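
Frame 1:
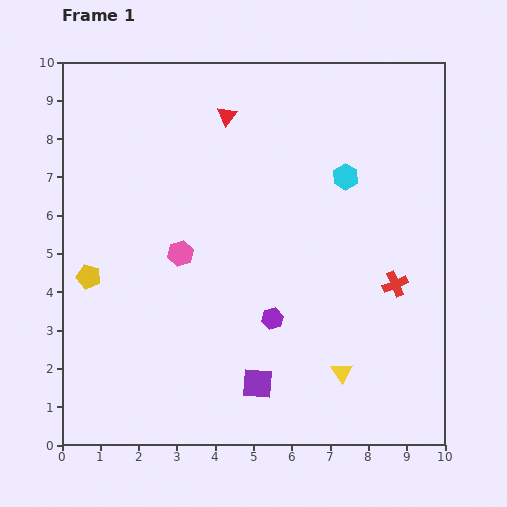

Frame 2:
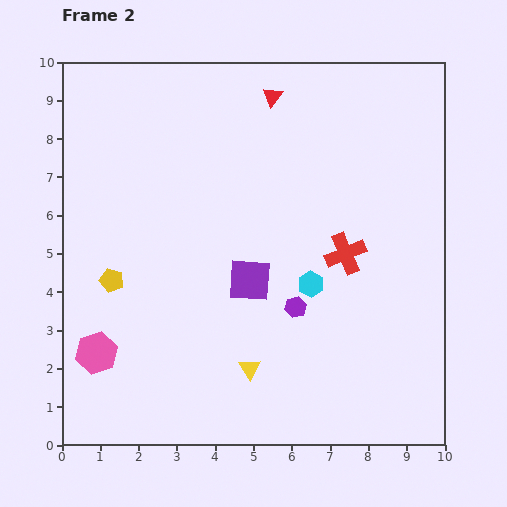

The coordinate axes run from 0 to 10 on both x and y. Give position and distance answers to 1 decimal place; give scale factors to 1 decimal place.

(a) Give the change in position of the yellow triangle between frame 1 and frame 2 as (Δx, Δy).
(-2.4, 0.1)

The yellow triangle was at (7.3, 1.9) in frame 1 and (4.9, 2.0) in frame 2.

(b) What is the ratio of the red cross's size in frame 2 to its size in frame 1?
1.6×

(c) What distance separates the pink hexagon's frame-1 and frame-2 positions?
3.4

The pink hexagon moved from (3.1, 5.0) to (0.9, 2.4), a distance of √(2.2² + 2.6²) ≈ 3.4.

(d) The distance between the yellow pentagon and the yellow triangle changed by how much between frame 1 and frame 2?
-2.8

Distance in frame 1: 7.1. Distance in frame 2: 4.3.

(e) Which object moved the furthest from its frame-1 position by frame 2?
the pink hexagon

(moved 3.4; next 2.9)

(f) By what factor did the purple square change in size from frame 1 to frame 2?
1.4×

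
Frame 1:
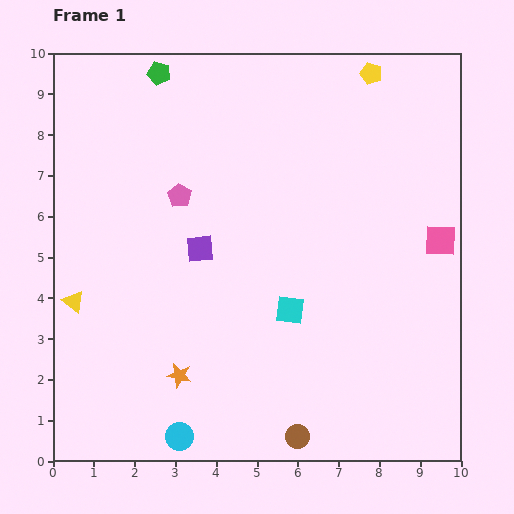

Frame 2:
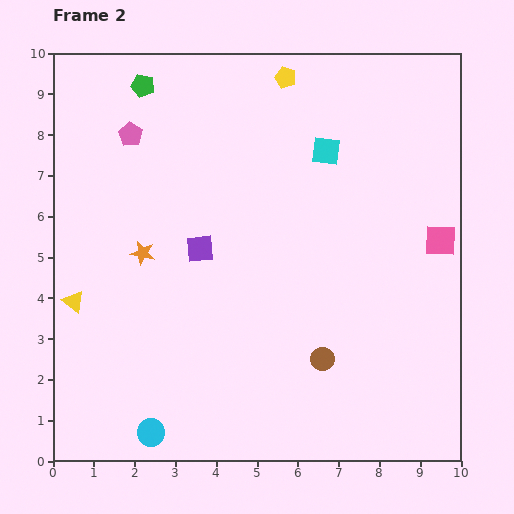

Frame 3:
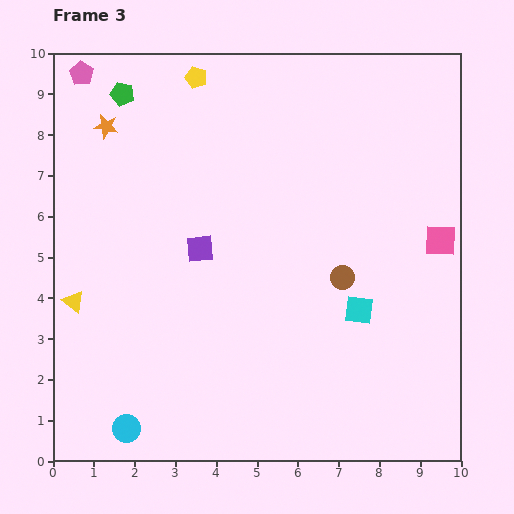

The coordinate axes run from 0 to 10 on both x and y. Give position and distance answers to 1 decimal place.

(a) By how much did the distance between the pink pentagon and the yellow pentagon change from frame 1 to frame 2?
-1.6

Distance in frame 1: 5.6. Distance in frame 2: 4.0.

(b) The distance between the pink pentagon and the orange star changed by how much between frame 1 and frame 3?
-3.0

Distance in frame 1: 4.4. Distance in frame 3: 1.4.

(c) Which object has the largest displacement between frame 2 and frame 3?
the cyan square

(moved 4.0; next 3.2)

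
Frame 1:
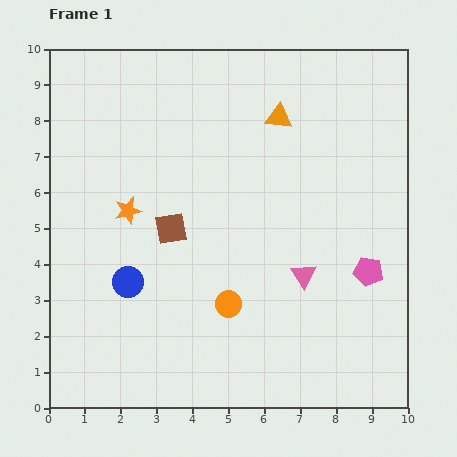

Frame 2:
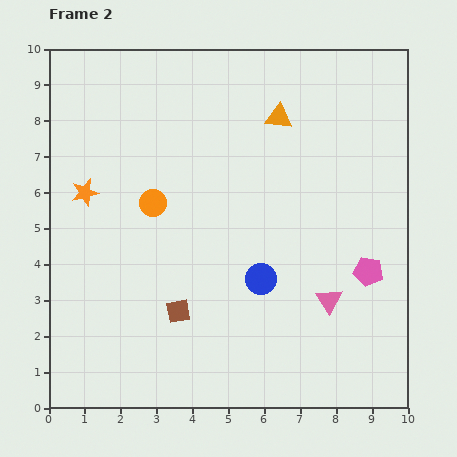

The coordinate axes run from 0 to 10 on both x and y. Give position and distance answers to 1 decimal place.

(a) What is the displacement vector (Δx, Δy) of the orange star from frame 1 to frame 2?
(-1.2, 0.5)

The orange star was at (2.2, 5.5) in frame 1 and (1.0, 6.0) in frame 2.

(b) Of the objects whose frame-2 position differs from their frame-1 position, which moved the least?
the pink triangle

(moved 1.0)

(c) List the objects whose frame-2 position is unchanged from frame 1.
the pink pentagon, the orange triangle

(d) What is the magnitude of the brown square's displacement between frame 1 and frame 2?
2.3

The brown square moved from (3.4, 5.0) to (3.6, 2.7), a distance of √(0.2² + 2.3²) ≈ 2.3.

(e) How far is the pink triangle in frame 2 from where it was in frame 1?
1.0

The pink triangle moved from (7.1, 3.7) to (7.8, 3.0), a distance of √(0.7² + 0.7²) ≈ 1.0.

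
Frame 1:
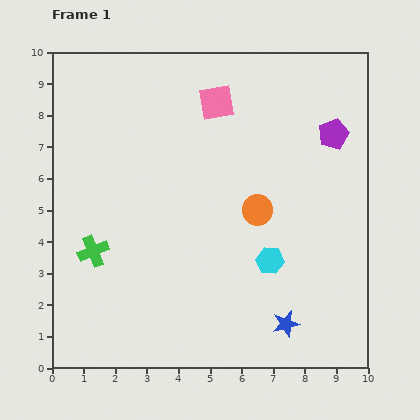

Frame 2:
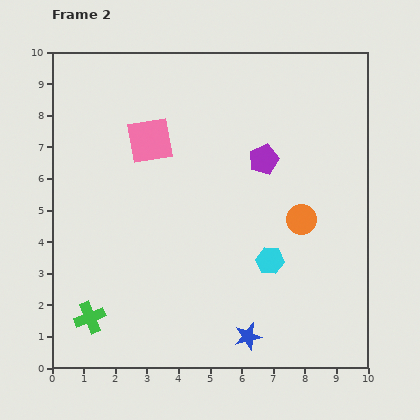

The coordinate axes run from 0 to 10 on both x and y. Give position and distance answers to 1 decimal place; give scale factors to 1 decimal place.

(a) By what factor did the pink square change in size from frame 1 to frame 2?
1.3×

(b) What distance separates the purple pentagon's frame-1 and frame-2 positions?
2.3

The purple pentagon moved from (8.9, 7.4) to (6.7, 6.6), a distance of √(2.2² + 0.8²) ≈ 2.3.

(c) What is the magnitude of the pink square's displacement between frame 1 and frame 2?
2.4

The pink square moved from (5.2, 8.4) to (3.1, 7.2), a distance of √(2.1² + 1.2²) ≈ 2.4.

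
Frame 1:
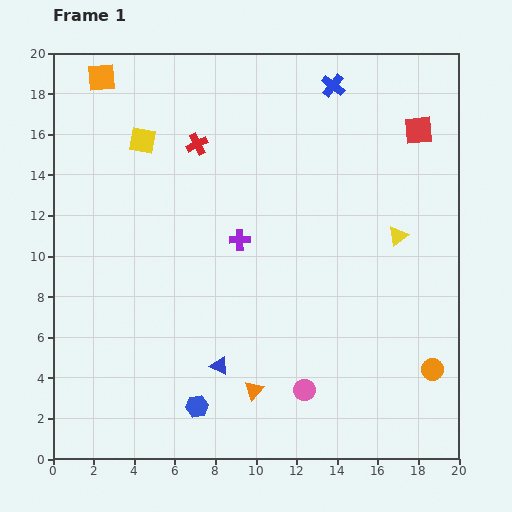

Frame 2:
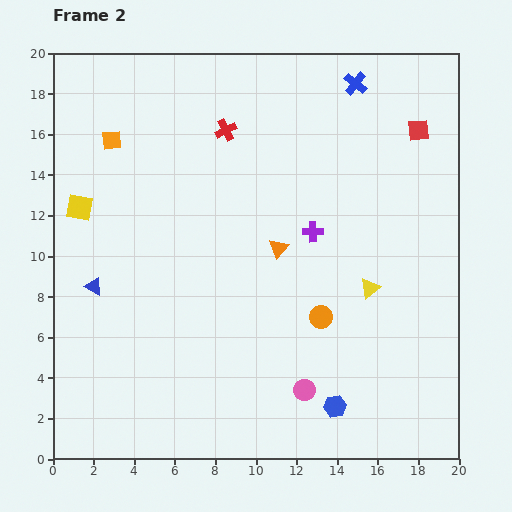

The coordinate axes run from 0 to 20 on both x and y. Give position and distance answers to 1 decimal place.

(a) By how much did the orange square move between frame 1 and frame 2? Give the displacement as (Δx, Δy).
(0.5, -3.1)

The orange square was at (2.4, 18.8) in frame 1 and (2.9, 15.7) in frame 2.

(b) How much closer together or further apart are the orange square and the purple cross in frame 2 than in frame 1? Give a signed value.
+0.4

Distance in frame 1: 10.5. Distance in frame 2: 10.9.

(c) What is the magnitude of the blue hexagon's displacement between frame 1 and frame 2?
6.8

The blue hexagon moved from (7.1, 2.6) to (13.9, 2.6), a distance of √(6.8² + 0.0²) ≈ 6.8.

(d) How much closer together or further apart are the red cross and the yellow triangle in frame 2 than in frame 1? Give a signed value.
-0.4

Distance in frame 1: 10.9. Distance in frame 2: 10.5.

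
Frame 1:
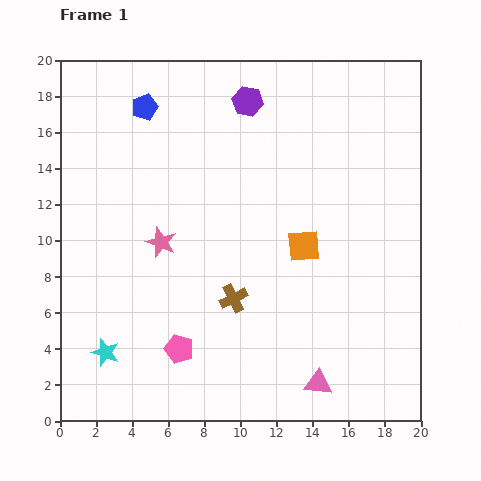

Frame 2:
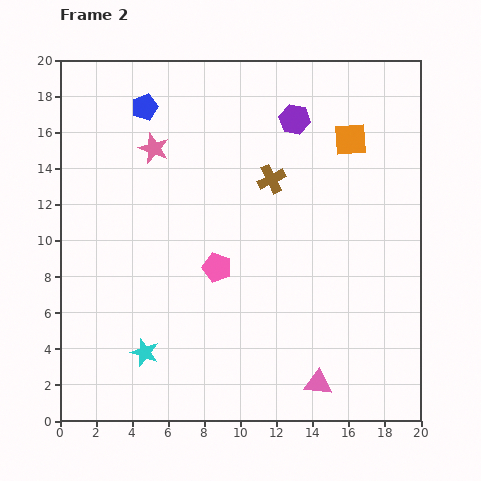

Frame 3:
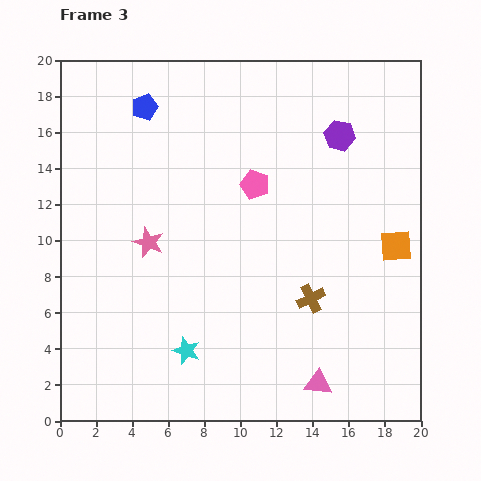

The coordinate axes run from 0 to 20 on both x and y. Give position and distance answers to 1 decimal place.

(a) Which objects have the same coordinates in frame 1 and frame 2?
the pink triangle, the blue pentagon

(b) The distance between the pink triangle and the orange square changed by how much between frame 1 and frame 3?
+1.1

Distance in frame 1: 7.6. Distance in frame 3: 8.7.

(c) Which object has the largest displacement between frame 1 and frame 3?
the pink pentagon

(moved 10.0; next 5.4)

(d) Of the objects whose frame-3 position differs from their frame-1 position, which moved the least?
the pink star

(moved 0.7)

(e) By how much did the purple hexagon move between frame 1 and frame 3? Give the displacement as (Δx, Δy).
(5.1, -1.9)

The purple hexagon was at (10.4, 17.7) in frame 1 and (15.5, 15.8) in frame 3.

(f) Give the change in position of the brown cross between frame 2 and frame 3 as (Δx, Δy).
(2.2, -6.6)

The brown cross was at (11.7, 13.4) in frame 2 and (13.9, 6.8) in frame 3.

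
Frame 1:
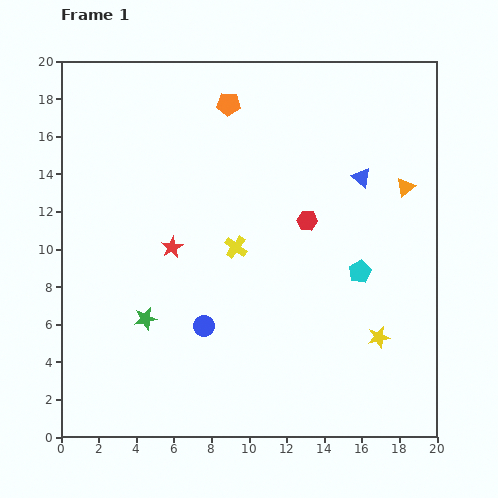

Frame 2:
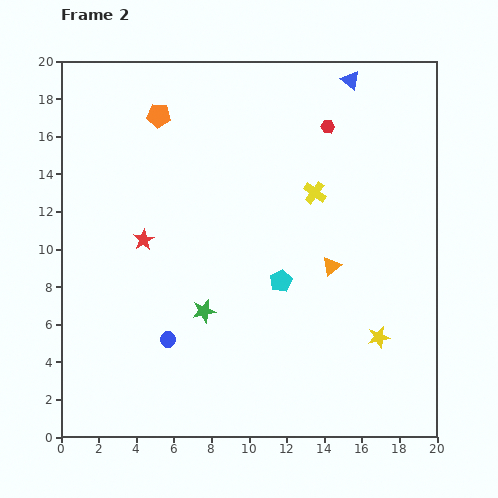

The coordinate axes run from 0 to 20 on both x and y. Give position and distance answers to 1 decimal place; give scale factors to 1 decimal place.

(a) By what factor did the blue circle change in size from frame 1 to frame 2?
0.7×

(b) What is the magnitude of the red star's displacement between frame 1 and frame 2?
1.6

The red star moved from (5.9, 10.1) to (4.4, 10.5), a distance of √(1.5² + 0.4²) ≈ 1.6.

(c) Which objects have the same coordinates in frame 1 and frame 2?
the yellow star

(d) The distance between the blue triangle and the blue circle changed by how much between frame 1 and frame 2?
+5.4

Distance in frame 1: 11.5. Distance in frame 2: 16.9.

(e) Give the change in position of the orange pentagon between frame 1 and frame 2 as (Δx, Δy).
(-3.7, -0.6)

The orange pentagon was at (8.9, 17.7) in frame 1 and (5.2, 17.1) in frame 2.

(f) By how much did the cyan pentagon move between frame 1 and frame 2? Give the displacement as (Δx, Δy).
(-4.2, -0.5)

The cyan pentagon was at (15.9, 8.8) in frame 1 and (11.7, 8.3) in frame 2.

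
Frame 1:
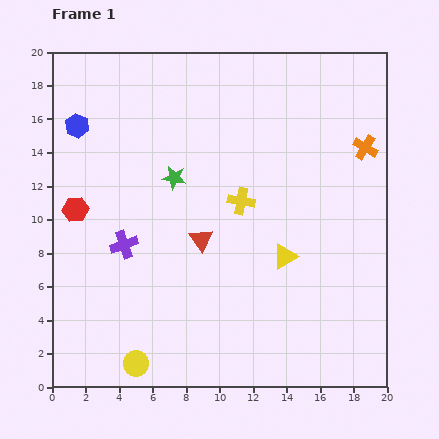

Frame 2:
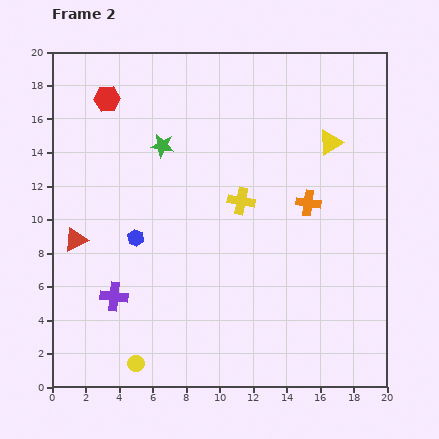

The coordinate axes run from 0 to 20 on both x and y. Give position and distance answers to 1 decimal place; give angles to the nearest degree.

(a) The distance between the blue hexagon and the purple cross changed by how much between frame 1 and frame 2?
-3.9

Distance in frame 1: 7.6. Distance in frame 2: 3.7.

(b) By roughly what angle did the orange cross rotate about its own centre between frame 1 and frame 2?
24° counter-clockwise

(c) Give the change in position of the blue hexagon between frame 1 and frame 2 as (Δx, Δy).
(3.5, -6.7)

The blue hexagon was at (1.5, 15.6) in frame 1 and (5.0, 8.9) in frame 2.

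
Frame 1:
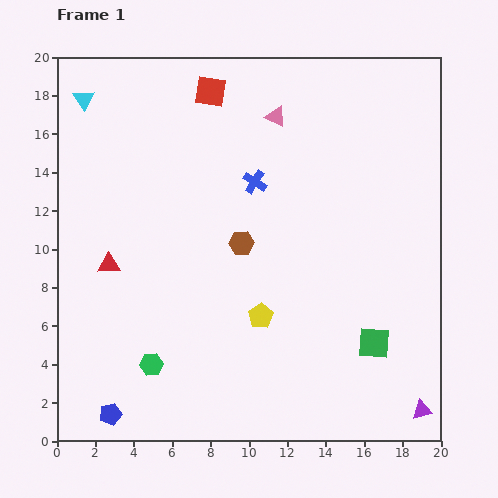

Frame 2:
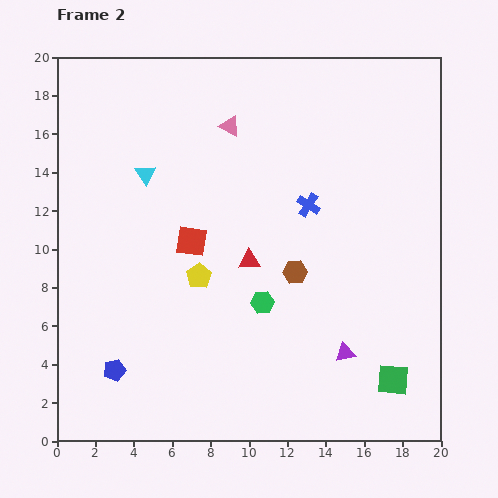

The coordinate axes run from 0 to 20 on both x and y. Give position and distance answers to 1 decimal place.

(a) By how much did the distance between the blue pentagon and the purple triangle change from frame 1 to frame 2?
-4.2

Distance in frame 1: 16.2. Distance in frame 2: 12.0.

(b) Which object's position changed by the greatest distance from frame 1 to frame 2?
the red square

(moved 7.9; next 7.3)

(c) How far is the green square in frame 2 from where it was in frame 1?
2.1

The green square moved from (16.5, 5.1) to (17.5, 3.2), a distance of √(1.0² + 1.9²) ≈ 2.1.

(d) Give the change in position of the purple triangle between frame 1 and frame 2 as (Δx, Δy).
(-4.0, 3.0)

The purple triangle was at (19.0, 1.6) in frame 1 and (15.0, 4.6) in frame 2.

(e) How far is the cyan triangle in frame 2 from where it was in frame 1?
5.0

The cyan triangle moved from (1.4, 17.8) to (4.6, 13.9), a distance of √(3.2² + 3.9²) ≈ 5.0.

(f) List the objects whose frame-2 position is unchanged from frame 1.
none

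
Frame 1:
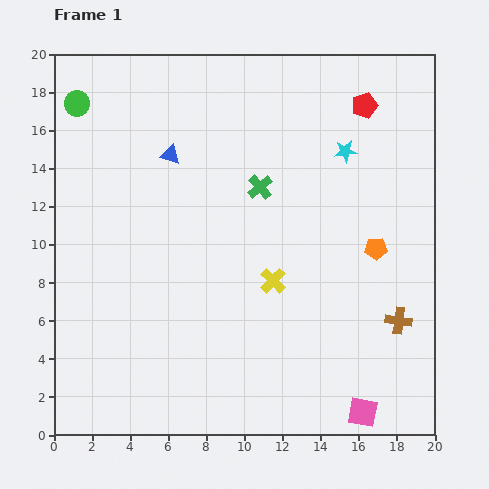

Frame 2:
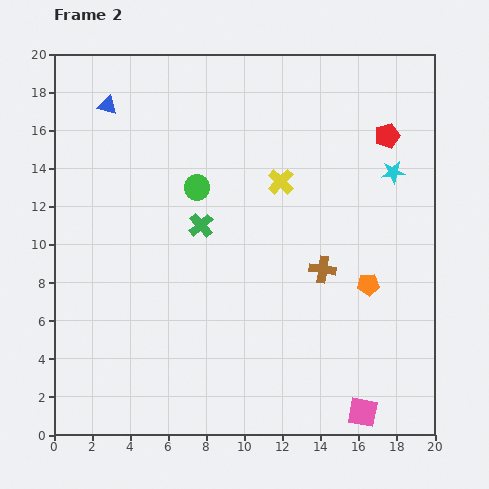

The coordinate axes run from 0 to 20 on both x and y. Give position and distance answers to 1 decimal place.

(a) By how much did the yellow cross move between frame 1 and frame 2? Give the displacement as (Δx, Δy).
(0.4, 5.2)

The yellow cross was at (11.5, 8.1) in frame 1 and (11.9, 13.3) in frame 2.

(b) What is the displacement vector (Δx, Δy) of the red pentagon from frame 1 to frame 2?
(1.2, -1.6)

The red pentagon was at (16.3, 17.3) in frame 1 and (17.5, 15.7) in frame 2.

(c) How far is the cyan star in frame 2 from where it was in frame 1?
2.7

The cyan star moved from (15.3, 14.9) to (17.8, 13.8), a distance of √(2.5² + 1.1²) ≈ 2.7.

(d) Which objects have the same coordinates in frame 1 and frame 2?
the pink square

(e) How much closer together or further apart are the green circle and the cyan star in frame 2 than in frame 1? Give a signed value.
-4.0

Distance in frame 1: 14.3. Distance in frame 2: 10.3.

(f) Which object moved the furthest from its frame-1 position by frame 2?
the green circle

(moved 7.7; next 5.2)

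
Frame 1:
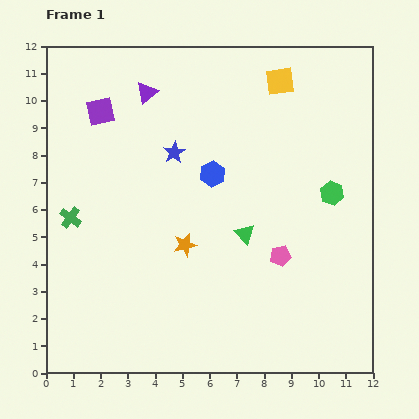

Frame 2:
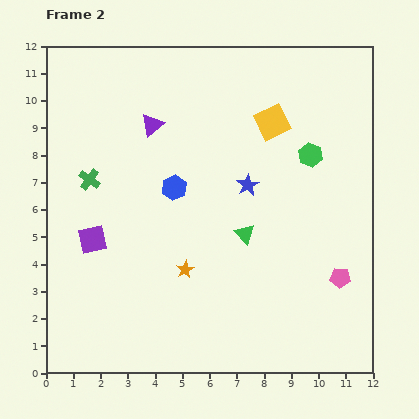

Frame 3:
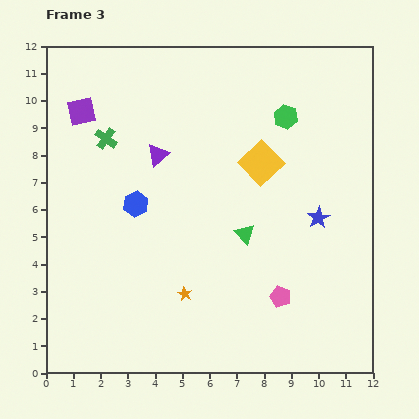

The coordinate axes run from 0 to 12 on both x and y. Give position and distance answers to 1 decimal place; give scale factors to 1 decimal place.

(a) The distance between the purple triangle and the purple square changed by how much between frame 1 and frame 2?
+2.9

Distance in frame 1: 1.8. Distance in frame 2: 4.7.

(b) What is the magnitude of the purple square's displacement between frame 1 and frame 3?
0.7

The purple square moved from (2.0, 9.6) to (1.3, 9.6), a distance of √(0.7² + 0.0²) ≈ 0.7.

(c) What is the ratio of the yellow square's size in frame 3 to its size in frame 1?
1.4×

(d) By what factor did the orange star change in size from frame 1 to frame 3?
0.6×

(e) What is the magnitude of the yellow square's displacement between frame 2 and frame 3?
1.6

The yellow square moved from (8.3, 9.2) to (7.9, 7.7), a distance of √(0.4² + 1.5²) ≈ 1.6.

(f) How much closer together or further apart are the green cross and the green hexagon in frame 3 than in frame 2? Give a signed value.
-1.5

Distance in frame 2: 8.1. Distance in frame 3: 6.6.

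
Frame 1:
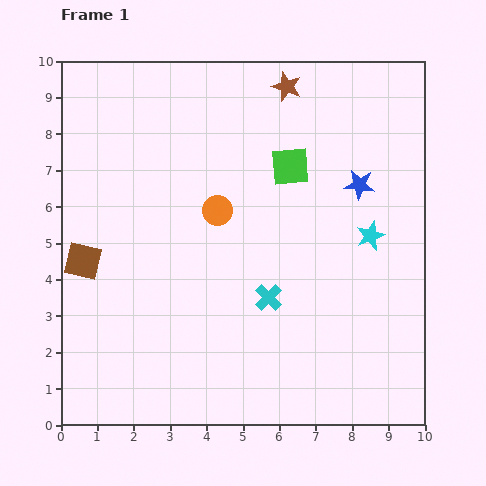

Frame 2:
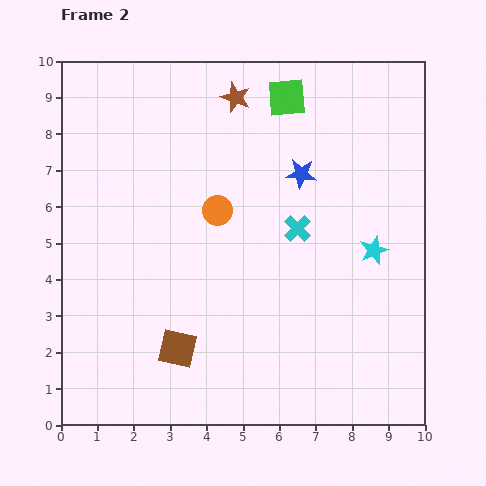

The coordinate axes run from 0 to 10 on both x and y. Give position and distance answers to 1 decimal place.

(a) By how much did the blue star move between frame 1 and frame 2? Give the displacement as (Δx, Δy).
(-1.6, 0.3)

The blue star was at (8.2, 6.6) in frame 1 and (6.6, 6.9) in frame 2.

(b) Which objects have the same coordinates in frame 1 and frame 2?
the orange circle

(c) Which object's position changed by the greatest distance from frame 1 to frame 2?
the brown square

(moved 3.5; next 2.1)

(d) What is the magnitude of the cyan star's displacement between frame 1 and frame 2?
0.4

The cyan star moved from (8.5, 5.2) to (8.6, 4.8), a distance of √(0.1² + 0.4²) ≈ 0.4.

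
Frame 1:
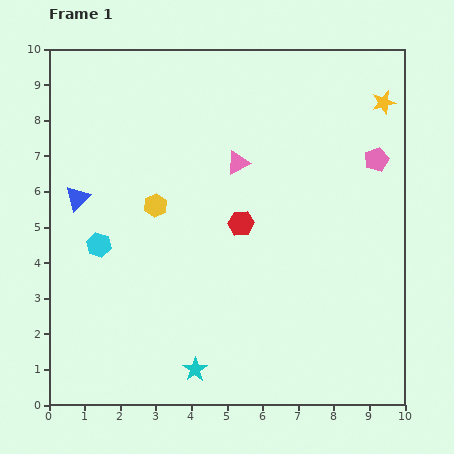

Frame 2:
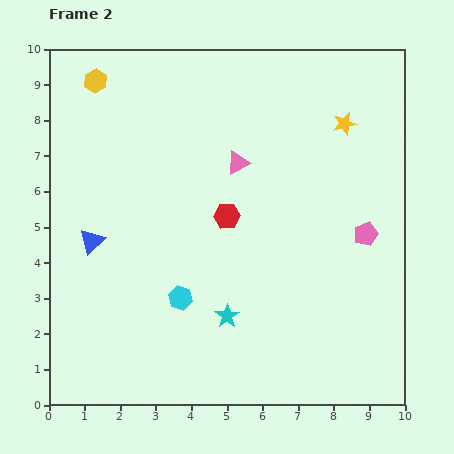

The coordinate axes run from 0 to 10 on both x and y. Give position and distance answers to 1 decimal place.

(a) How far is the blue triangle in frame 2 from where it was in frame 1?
1.3

The blue triangle moved from (0.8, 5.8) to (1.2, 4.6), a distance of √(0.4² + 1.2²) ≈ 1.3.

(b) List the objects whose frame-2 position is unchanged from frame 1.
the pink triangle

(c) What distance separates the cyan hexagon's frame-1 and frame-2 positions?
2.7

The cyan hexagon moved from (1.4, 4.5) to (3.7, 3.0), a distance of √(2.3² + 1.5²) ≈ 2.7.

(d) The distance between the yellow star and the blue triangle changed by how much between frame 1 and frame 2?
-1.2

Distance in frame 1: 9.0. Distance in frame 2: 7.8.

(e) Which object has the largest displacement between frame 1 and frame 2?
the yellow hexagon

(moved 3.9; next 2.7)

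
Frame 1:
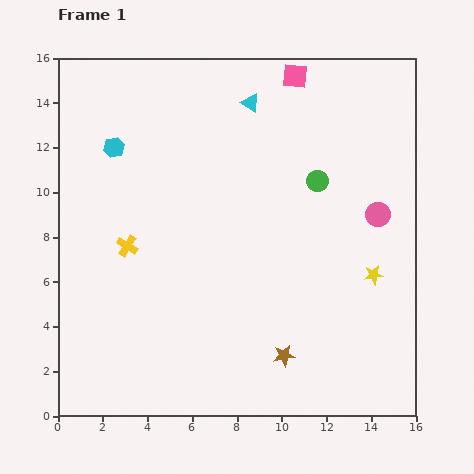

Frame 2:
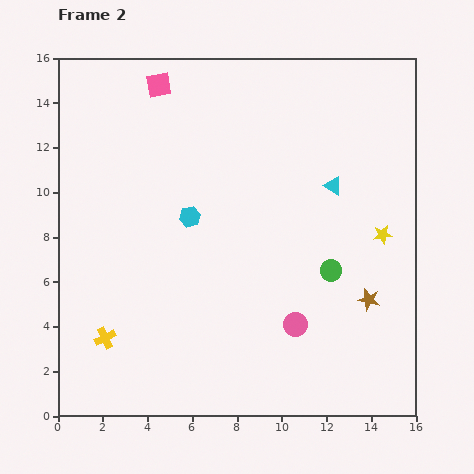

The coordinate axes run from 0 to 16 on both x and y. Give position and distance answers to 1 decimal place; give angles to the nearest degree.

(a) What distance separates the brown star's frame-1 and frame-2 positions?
4.5

The brown star moved from (10.1, 2.7) to (13.9, 5.2), a distance of √(3.8² + 2.5²) ≈ 4.5.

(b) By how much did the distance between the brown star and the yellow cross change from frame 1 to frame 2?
+3.4

Distance in frame 1: 8.5. Distance in frame 2: 11.9.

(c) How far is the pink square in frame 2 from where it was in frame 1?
6.1

The pink square moved from (10.6, 15.2) to (4.5, 14.8), a distance of √(6.1² + 0.4²) ≈ 6.1.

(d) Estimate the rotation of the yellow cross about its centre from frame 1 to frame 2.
32° clockwise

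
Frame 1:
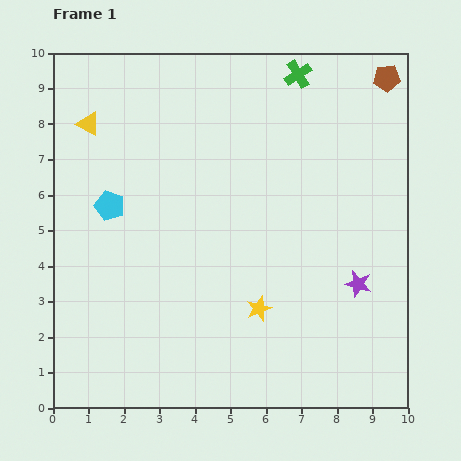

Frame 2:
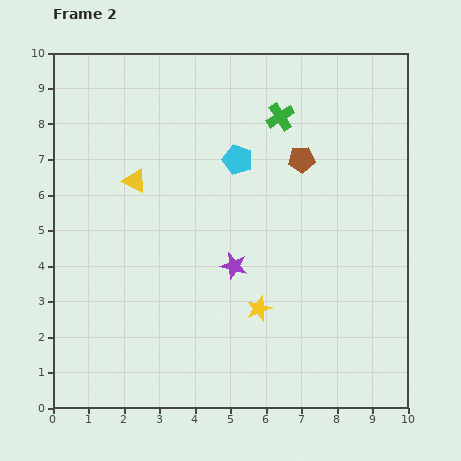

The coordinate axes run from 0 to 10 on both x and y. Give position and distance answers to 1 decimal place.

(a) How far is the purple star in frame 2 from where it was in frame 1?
3.5

The purple star moved from (8.6, 3.5) to (5.1, 4.0), a distance of √(3.5² + 0.5²) ≈ 3.5.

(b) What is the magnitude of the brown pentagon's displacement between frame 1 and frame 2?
3.3

The brown pentagon moved from (9.4, 9.3) to (7.0, 7.0), a distance of √(2.4² + 2.3²) ≈ 3.3.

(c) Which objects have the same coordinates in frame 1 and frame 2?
the yellow star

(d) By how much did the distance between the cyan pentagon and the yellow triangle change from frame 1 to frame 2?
+0.6

Distance in frame 1: 2.4. Distance in frame 2: 3.0.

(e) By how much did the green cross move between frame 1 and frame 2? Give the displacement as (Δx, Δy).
(-0.5, -1.2)

The green cross was at (6.9, 9.4) in frame 1 and (6.4, 8.2) in frame 2.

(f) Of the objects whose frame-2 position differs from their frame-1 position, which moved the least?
the green cross

(moved 1.3)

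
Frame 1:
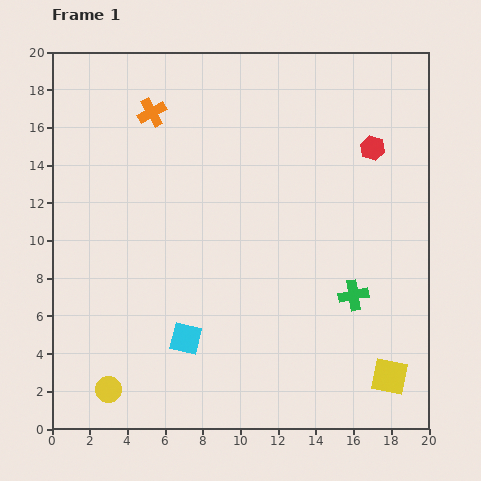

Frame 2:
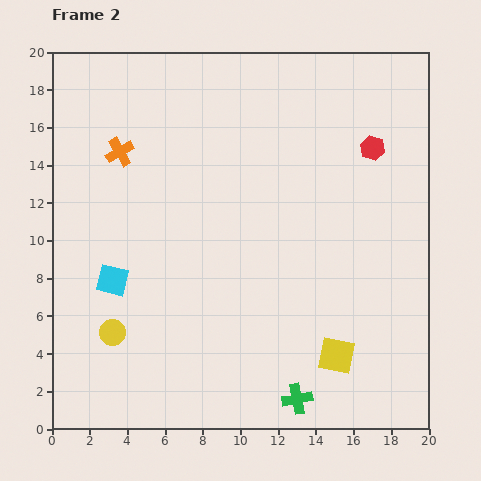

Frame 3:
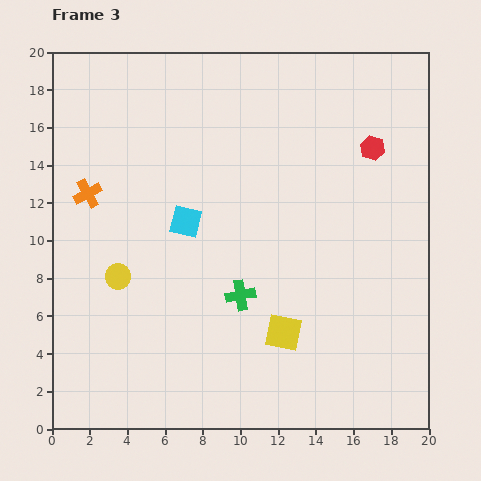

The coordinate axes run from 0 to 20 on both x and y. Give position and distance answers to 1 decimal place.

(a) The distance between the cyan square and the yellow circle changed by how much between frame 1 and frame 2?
-2.1

Distance in frame 1: 4.9. Distance in frame 2: 2.8.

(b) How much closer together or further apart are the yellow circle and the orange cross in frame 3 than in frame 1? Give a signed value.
-10.2

Distance in frame 1: 14.9. Distance in frame 3: 4.7.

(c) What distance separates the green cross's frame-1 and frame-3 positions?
6.0

The green cross moved from (16.0, 7.1) to (10.0, 7.1), a distance of √(6.0² + 0.0²) ≈ 6.0.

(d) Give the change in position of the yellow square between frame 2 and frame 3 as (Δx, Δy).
(-2.8, 1.2)

The yellow square was at (15.1, 3.9) in frame 2 and (12.3, 5.1) in frame 3.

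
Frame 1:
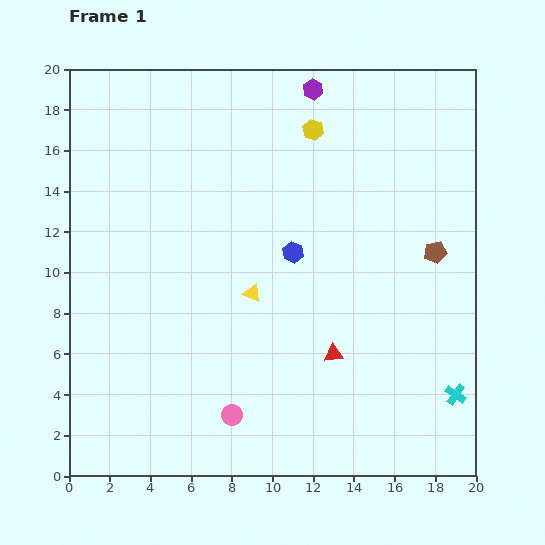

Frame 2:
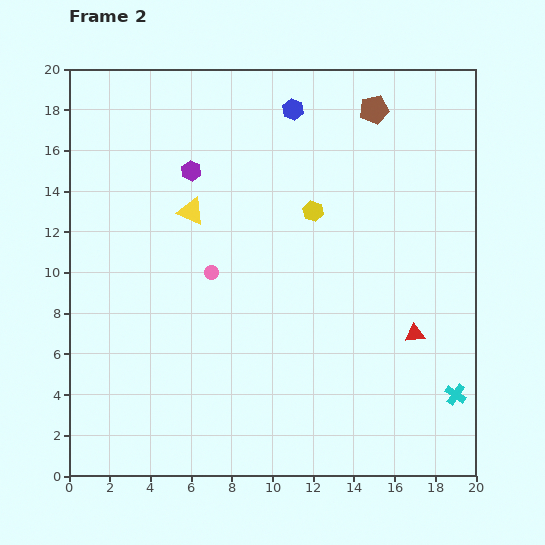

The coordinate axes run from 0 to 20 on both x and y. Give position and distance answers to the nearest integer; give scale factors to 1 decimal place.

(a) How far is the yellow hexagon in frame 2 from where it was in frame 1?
4

The yellow hexagon moved from (12, 17) to (12, 13), a distance of √(0² + 4²) ≈ 4.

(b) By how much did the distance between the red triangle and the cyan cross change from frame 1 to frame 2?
-2

Distance in frame 1: 6. Distance in frame 2: 4.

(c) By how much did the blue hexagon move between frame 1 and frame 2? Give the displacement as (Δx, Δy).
(0, 7)

The blue hexagon was at (11, 11) in frame 1 and (11, 18) in frame 2.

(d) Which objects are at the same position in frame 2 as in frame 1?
the cyan cross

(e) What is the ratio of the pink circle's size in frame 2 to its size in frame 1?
0.7×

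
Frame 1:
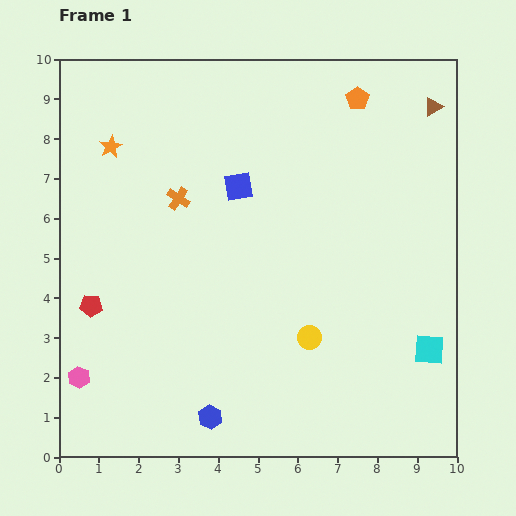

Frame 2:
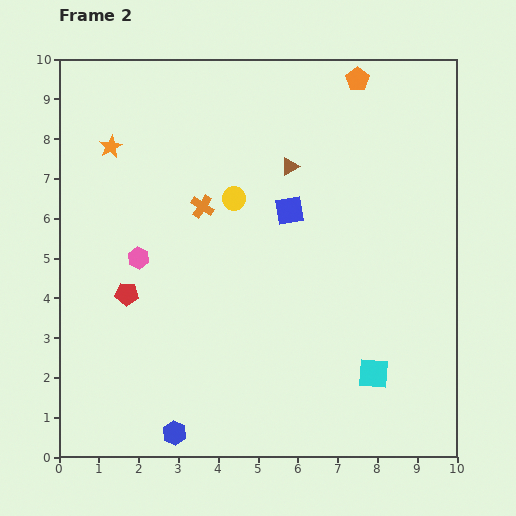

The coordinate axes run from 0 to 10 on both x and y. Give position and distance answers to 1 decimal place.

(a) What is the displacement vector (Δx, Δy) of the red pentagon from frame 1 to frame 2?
(0.9, 0.3)

The red pentagon was at (0.8, 3.8) in frame 1 and (1.7, 4.1) in frame 2.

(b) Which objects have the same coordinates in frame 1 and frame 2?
the orange star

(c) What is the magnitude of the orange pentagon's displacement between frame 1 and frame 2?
0.5

The orange pentagon moved from (7.5, 9.0) to (7.5, 9.5), a distance of √(0.0² + 0.5²) ≈ 0.5.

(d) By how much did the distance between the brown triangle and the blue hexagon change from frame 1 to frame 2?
-2.3

Distance in frame 1: 9.6. Distance in frame 2: 7.3.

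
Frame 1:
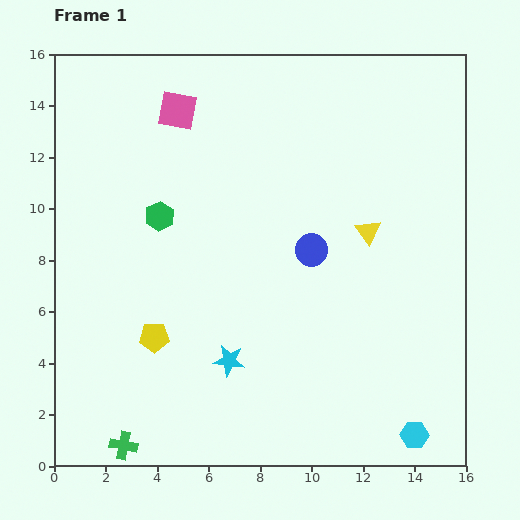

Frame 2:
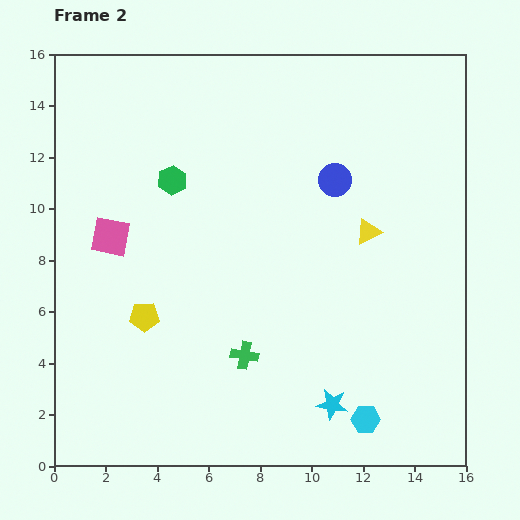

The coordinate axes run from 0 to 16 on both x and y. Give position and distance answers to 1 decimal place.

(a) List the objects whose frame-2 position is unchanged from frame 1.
the yellow triangle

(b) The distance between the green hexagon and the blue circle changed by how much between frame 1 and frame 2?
+0.3

Distance in frame 1: 6.0. Distance in frame 2: 6.3.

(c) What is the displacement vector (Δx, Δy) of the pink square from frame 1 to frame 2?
(-2.6, -4.9)

The pink square was at (4.8, 13.8) in frame 1 and (2.2, 8.9) in frame 2.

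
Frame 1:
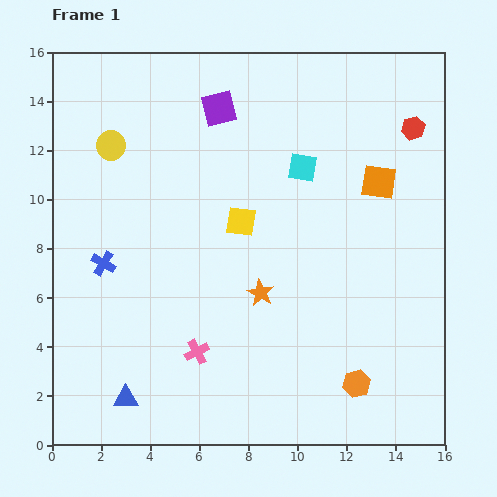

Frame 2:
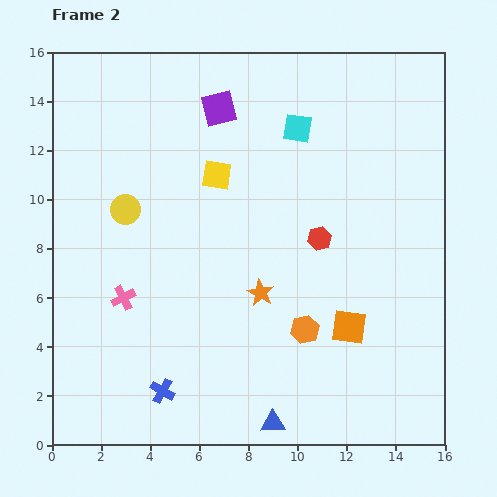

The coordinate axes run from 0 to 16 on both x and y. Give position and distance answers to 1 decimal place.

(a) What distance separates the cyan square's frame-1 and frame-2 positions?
1.6

The cyan square moved from (10.2, 11.3) to (10.0, 12.9), a distance of √(0.2² + 1.6²) ≈ 1.6.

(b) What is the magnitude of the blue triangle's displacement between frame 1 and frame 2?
6.1

The blue triangle moved from (3.0, 1.9) to (9.0, 0.9), a distance of √(6.0² + 1.0²) ≈ 6.1.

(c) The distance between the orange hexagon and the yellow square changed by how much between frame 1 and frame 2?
-0.8

Distance in frame 1: 8.1. Distance in frame 2: 7.3.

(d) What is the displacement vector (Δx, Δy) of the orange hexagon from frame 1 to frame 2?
(-2.1, 2.2)

The orange hexagon was at (12.4, 2.5) in frame 1 and (10.3, 4.7) in frame 2.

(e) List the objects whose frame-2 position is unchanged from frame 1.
the purple square, the orange star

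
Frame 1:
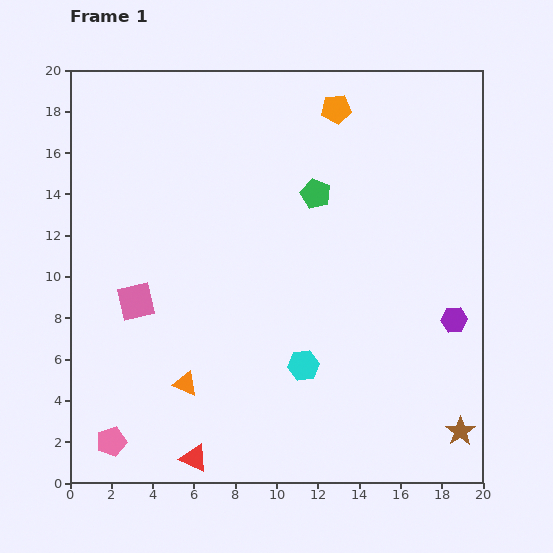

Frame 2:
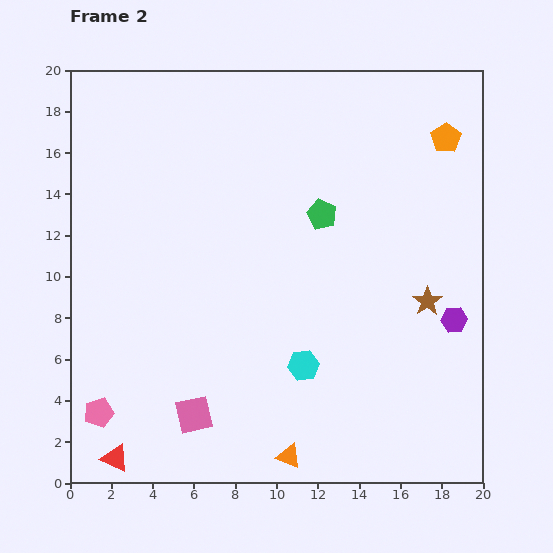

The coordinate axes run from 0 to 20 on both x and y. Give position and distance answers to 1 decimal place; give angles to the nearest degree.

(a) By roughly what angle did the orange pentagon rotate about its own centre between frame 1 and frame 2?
27° counter-clockwise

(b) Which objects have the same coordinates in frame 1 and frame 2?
the purple hexagon, the cyan hexagon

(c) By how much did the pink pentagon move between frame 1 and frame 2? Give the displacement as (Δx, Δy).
(-0.6, 1.4)

The pink pentagon was at (2.0, 2.0) in frame 1 and (1.4, 3.4) in frame 2.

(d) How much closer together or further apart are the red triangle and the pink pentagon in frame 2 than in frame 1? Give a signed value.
-1.8

Distance in frame 1: 4.1. Distance in frame 2: 2.3.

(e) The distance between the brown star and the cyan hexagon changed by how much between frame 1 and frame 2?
-1.4

Distance in frame 1: 8.2. Distance in frame 2: 6.8.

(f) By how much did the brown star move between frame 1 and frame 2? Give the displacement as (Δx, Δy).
(-1.6, 6.3)

The brown star was at (18.9, 2.5) in frame 1 and (17.3, 8.8) in frame 2.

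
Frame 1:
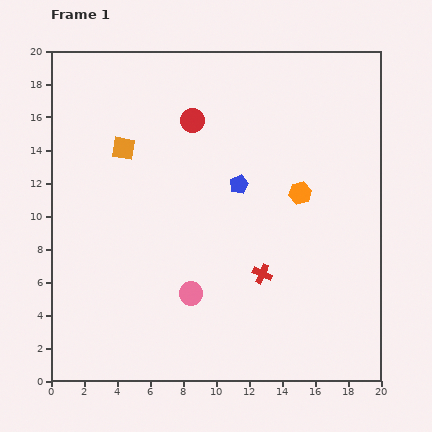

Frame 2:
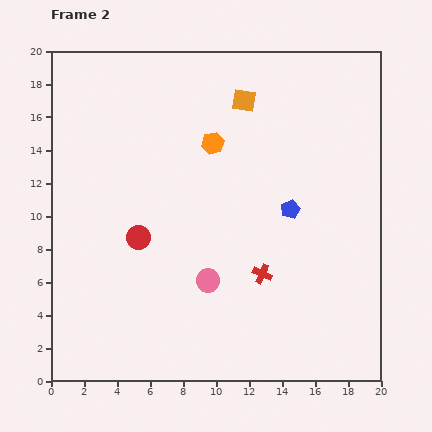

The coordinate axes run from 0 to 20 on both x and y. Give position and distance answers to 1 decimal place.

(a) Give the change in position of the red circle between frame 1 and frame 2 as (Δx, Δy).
(-3.3, -7.1)

The red circle was at (8.6, 15.8) in frame 1 and (5.3, 8.7) in frame 2.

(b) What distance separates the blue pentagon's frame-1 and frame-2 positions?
3.4

The blue pentagon moved from (11.4, 11.9) to (14.5, 10.4), a distance of √(3.1² + 1.5²) ≈ 3.4.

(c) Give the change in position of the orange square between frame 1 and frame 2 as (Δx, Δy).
(7.3, 2.9)

The orange square was at (4.4, 14.1) in frame 1 and (11.7, 17.0) in frame 2.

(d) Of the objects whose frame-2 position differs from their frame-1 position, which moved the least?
the pink circle

(moved 1.3)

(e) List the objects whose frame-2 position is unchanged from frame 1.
the red cross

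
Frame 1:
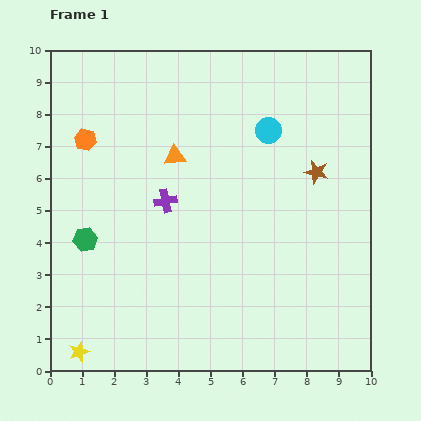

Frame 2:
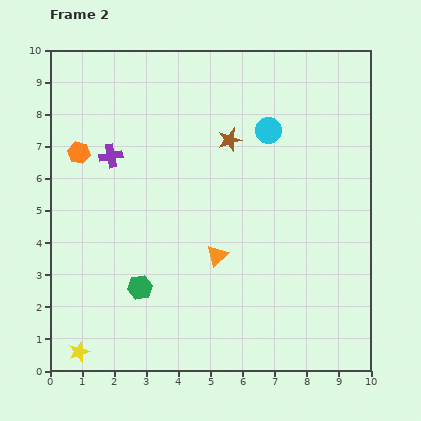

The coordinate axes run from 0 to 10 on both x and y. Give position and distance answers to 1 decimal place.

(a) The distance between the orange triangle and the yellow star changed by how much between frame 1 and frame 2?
-1.6

Distance in frame 1: 6.8. Distance in frame 2: 5.2.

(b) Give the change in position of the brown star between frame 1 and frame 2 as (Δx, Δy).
(-2.7, 1.0)

The brown star was at (8.3, 6.2) in frame 1 and (5.6, 7.2) in frame 2.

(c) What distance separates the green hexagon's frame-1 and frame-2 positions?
2.3

The green hexagon moved from (1.1, 4.1) to (2.8, 2.6), a distance of √(1.7² + 1.5²) ≈ 2.3.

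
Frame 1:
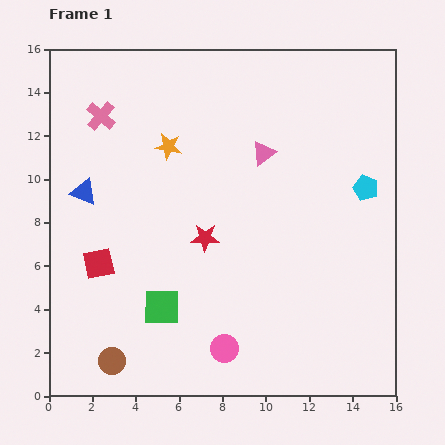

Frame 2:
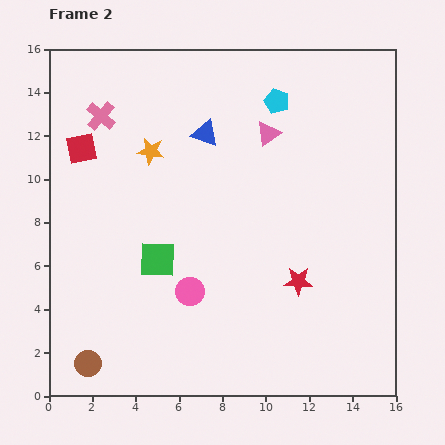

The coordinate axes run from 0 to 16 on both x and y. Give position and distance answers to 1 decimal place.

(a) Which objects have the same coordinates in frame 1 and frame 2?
the pink cross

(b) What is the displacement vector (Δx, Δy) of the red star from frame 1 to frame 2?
(4.3, -2.0)

The red star was at (7.2, 7.3) in frame 1 and (11.5, 5.3) in frame 2.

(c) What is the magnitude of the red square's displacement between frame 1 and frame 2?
5.4

The red square moved from (2.3, 6.1) to (1.5, 11.4), a distance of √(0.8² + 5.3²) ≈ 5.4.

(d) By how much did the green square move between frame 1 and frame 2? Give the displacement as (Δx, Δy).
(-0.2, 2.2)

The green square was at (5.2, 4.1) in frame 1 and (5.0, 6.3) in frame 2.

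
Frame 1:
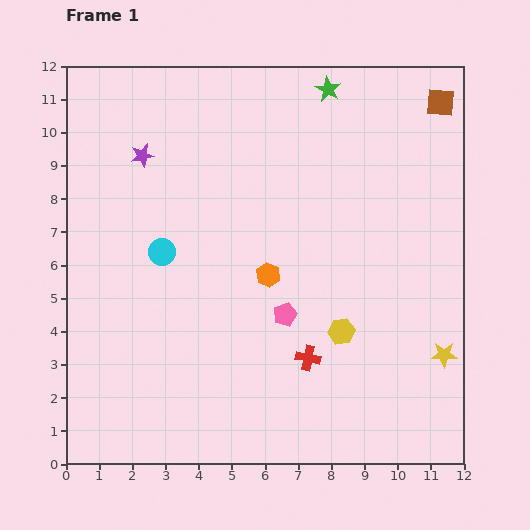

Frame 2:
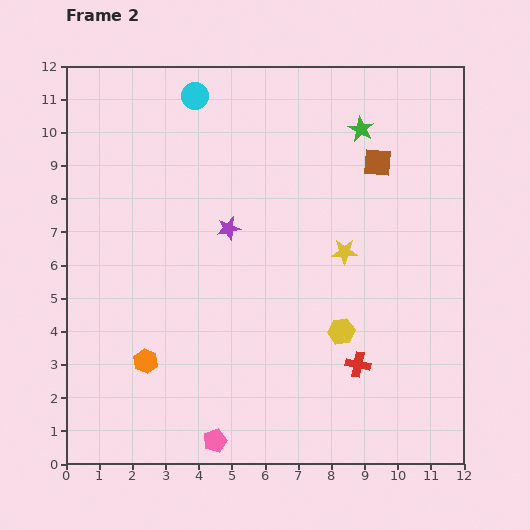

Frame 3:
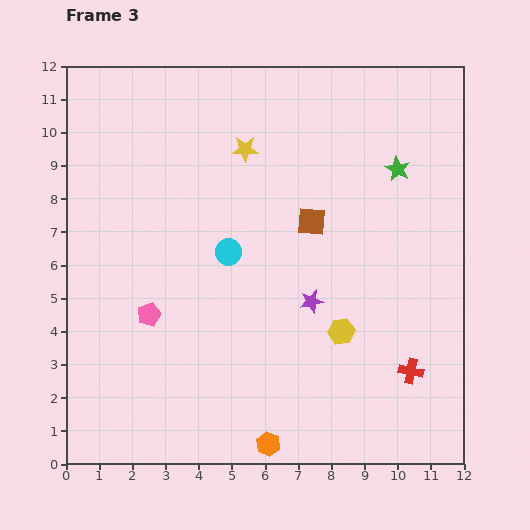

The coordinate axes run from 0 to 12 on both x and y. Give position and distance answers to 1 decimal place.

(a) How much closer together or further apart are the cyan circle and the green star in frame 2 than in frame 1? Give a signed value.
-1.9

Distance in frame 1: 7.0. Distance in frame 2: 5.1.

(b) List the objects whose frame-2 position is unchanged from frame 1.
the yellow hexagon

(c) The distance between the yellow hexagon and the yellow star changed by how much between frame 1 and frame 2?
-0.8

Distance in frame 1: 3.2. Distance in frame 2: 2.4.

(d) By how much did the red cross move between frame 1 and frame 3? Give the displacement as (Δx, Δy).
(3.1, -0.4)

The red cross was at (7.3, 3.2) in frame 1 and (10.4, 2.8) in frame 3.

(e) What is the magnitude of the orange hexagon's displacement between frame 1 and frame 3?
5.1

The orange hexagon moved from (6.1, 5.7) to (6.1, 0.6), a distance of √(0.0² + 5.1²) ≈ 5.1.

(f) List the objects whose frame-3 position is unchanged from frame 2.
the yellow hexagon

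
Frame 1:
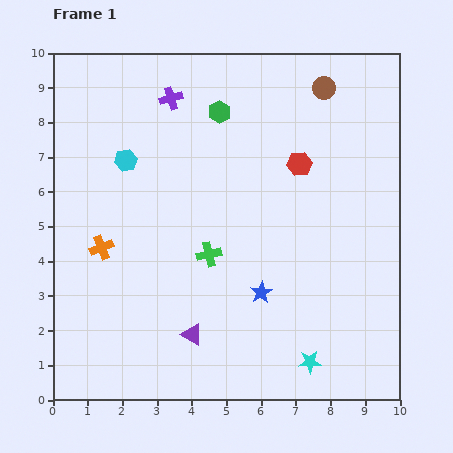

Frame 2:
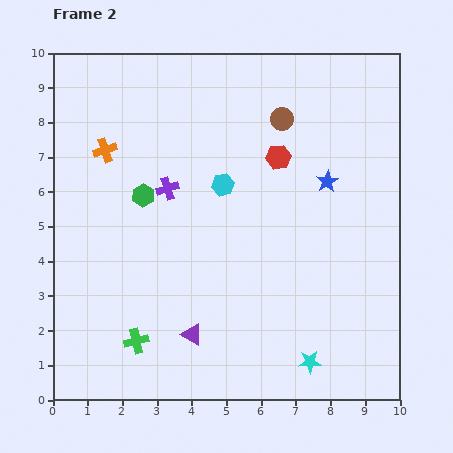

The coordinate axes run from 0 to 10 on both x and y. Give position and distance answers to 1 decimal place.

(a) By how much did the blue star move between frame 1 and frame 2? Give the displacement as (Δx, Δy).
(1.9, 3.2)

The blue star was at (6.0, 3.1) in frame 1 and (7.9, 6.3) in frame 2.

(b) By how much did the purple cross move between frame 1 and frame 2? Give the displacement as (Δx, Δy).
(-0.1, -2.6)

The purple cross was at (3.4, 8.7) in frame 1 and (3.3, 6.1) in frame 2.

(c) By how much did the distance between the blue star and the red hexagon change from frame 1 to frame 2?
-2.3

Distance in frame 1: 3.9. Distance in frame 2: 1.6.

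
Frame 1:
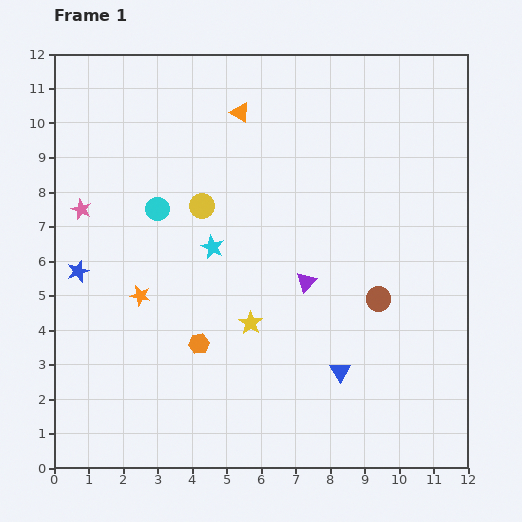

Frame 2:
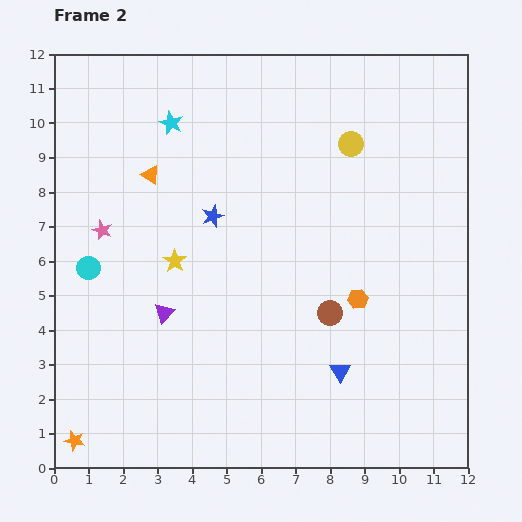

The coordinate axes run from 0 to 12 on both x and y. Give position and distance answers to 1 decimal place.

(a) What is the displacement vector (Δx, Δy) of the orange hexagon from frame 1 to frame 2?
(4.6, 1.3)

The orange hexagon was at (4.2, 3.6) in frame 1 and (8.8, 4.9) in frame 2.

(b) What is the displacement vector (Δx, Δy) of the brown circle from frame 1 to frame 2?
(-1.4, -0.4)

The brown circle was at (9.4, 4.9) in frame 1 and (8.0, 4.5) in frame 2.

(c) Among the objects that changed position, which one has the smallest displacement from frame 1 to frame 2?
the pink star

(moved 0.8)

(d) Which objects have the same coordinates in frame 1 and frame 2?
the blue triangle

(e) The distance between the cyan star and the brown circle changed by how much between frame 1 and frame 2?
+2.2

Distance in frame 1: 5.0. Distance in frame 2: 7.2.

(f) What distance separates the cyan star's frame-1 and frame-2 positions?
3.8

The cyan star moved from (4.6, 6.4) to (3.4, 10.0), a distance of √(1.2² + 3.6²) ≈ 3.8.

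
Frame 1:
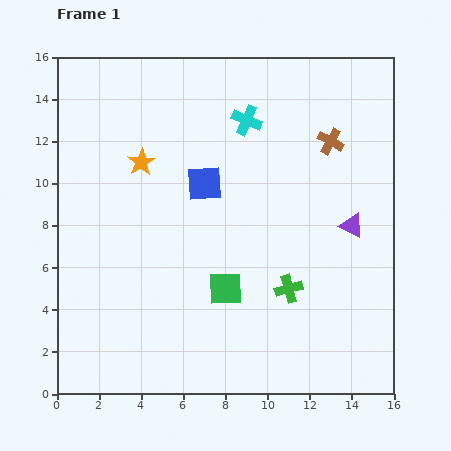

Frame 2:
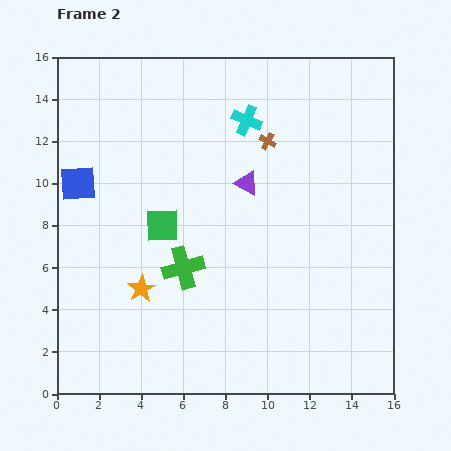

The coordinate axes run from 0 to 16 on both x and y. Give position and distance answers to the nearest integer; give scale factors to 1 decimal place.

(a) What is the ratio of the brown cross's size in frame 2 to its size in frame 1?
0.6×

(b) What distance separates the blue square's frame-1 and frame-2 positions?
6

The blue square moved from (7, 10) to (1, 10), a distance of √(6² + 0²) ≈ 6.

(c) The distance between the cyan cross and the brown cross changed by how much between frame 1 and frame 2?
-3

Distance in frame 1: 4. Distance in frame 2: 1.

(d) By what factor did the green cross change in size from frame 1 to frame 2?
1.5×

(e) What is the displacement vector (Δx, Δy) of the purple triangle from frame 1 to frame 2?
(-5, 2)

The purple triangle was at (14, 8) in frame 1 and (9, 10) in frame 2.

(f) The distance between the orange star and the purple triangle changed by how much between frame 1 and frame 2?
-3

Distance in frame 1: 10. Distance in frame 2: 7.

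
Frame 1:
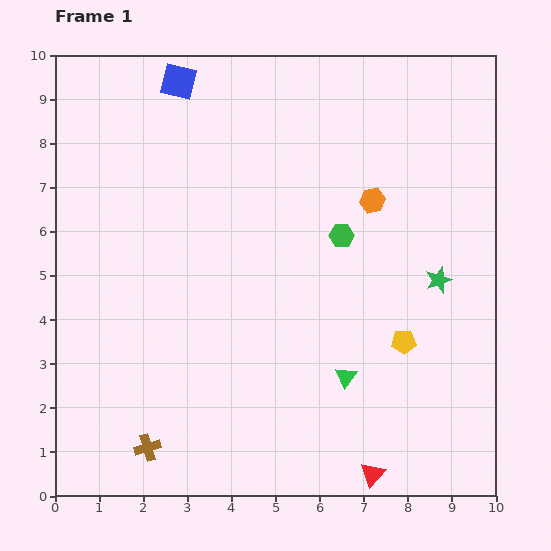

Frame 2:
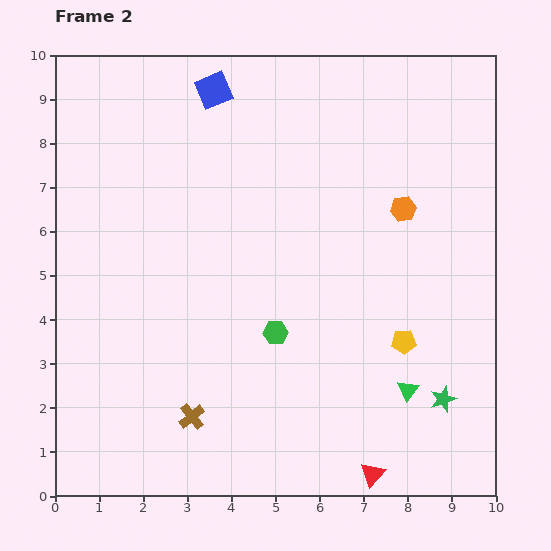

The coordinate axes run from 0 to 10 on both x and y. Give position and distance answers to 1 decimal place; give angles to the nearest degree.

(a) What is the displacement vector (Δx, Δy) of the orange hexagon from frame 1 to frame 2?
(0.7, -0.2)

The orange hexagon was at (7.2, 6.7) in frame 1 and (7.9, 6.5) in frame 2.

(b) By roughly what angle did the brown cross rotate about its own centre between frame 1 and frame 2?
22° counter-clockwise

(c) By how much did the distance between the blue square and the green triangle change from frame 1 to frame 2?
+0.4

Distance in frame 1: 7.7. Distance in frame 2: 8.1.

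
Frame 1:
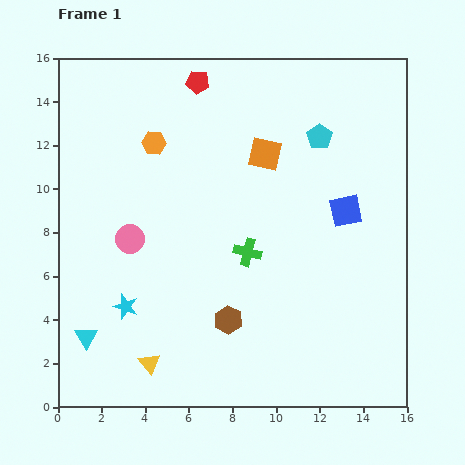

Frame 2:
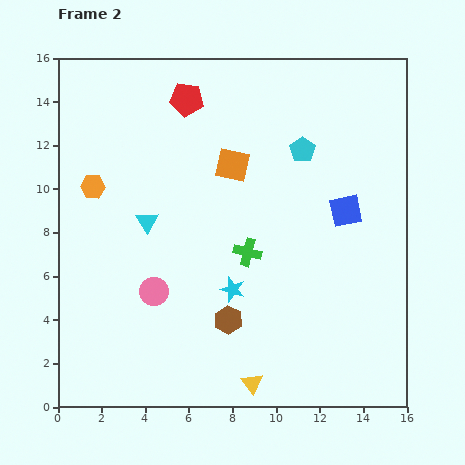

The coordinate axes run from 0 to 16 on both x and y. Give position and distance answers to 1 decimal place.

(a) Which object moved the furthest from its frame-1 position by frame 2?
the cyan triangle

(moved 6.0; next 5.0)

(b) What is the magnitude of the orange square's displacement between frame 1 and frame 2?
1.6

The orange square moved from (9.5, 11.6) to (8.0, 11.1), a distance of √(1.5² + 0.5²) ≈ 1.6.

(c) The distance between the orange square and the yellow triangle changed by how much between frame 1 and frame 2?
-1.0

Distance in frame 1: 11.0. Distance in frame 2: 10.0.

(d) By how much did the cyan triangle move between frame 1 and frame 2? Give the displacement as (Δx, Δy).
(2.8, 5.3)

The cyan triangle was at (1.3, 3.2) in frame 1 and (4.1, 8.5) in frame 2.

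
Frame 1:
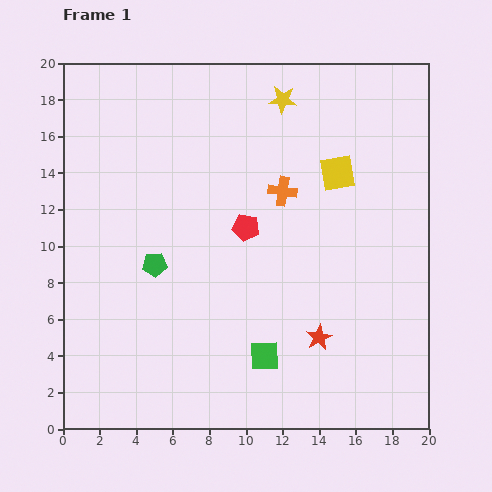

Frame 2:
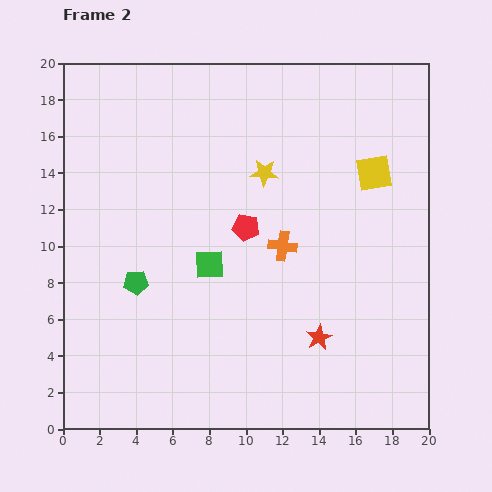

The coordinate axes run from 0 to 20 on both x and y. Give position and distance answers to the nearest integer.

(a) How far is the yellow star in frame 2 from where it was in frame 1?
4

The yellow star moved from (12, 18) to (11, 14), a distance of √(1² + 4²) ≈ 4.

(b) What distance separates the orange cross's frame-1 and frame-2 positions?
3

The orange cross moved from (12, 13) to (12, 10), a distance of √(0² + 3²) ≈ 3.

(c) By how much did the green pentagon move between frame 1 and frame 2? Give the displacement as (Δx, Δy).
(-1, -1)

The green pentagon was at (5, 9) in frame 1 and (4, 8) in frame 2.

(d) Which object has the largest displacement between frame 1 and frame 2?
the green square

(moved 6; next 4)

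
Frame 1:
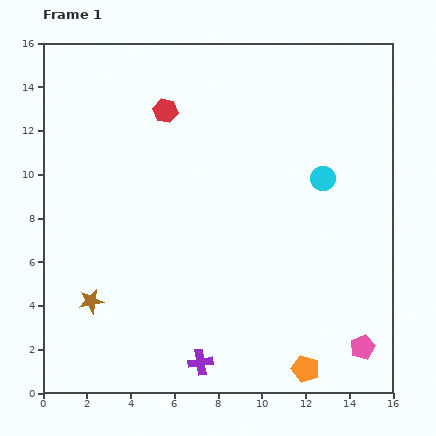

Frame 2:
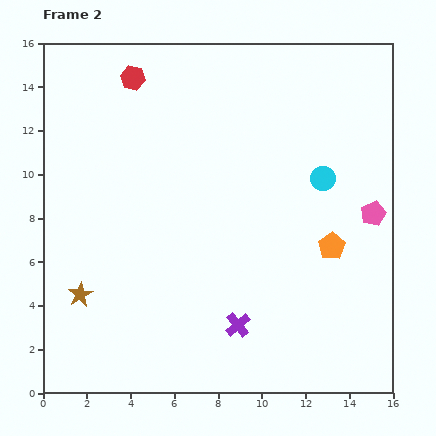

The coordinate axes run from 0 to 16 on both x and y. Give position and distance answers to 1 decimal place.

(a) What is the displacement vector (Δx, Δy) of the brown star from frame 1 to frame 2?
(-0.5, 0.3)

The brown star was at (2.2, 4.2) in frame 1 and (1.7, 4.5) in frame 2.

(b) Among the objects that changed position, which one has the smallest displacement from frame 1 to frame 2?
the brown star

(moved 0.6)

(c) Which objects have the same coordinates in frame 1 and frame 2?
the cyan circle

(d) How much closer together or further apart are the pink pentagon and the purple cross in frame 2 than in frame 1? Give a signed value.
+0.6

Distance in frame 1: 7.4. Distance in frame 2: 8.0.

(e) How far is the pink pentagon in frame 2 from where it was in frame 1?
6.1

The pink pentagon moved from (14.6, 2.1) to (15.1, 8.2), a distance of √(0.5² + 6.1²) ≈ 6.1.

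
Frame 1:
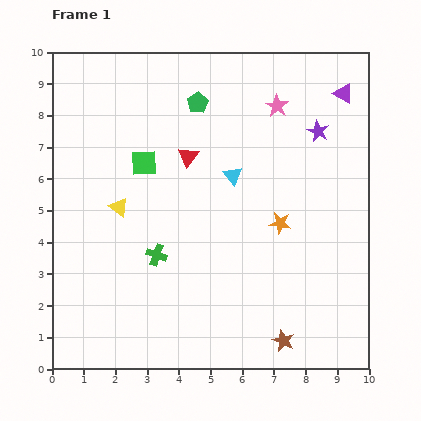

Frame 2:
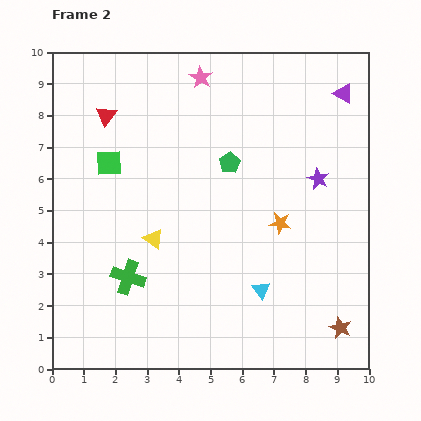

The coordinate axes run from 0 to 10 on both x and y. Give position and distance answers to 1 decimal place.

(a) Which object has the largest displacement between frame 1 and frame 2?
the cyan triangle

(moved 3.7; next 2.9)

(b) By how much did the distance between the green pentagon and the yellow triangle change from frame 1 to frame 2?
-0.7

Distance in frame 1: 4.1. Distance in frame 2: 3.4.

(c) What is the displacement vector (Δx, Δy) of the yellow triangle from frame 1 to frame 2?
(1.1, -1.0)

The yellow triangle was at (2.1, 5.1) in frame 1 and (3.2, 4.1) in frame 2.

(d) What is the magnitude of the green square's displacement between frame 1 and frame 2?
1.1

The green square moved from (2.9, 6.5) to (1.8, 6.5), a distance of √(1.1² + 0.0²) ≈ 1.1.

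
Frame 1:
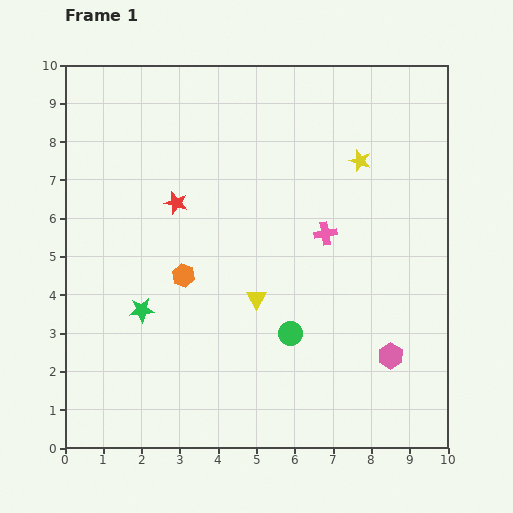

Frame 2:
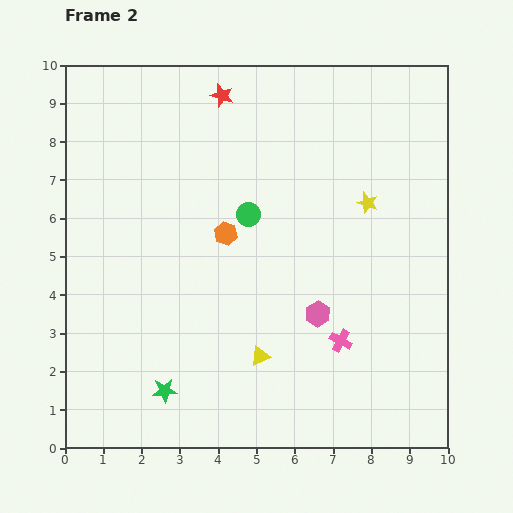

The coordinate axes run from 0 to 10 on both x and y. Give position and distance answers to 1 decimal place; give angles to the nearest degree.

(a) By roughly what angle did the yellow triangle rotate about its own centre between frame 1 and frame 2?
37° clockwise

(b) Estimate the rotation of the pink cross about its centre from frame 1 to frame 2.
38° clockwise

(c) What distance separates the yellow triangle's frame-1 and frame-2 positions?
1.5

The yellow triangle moved from (5.0, 3.9) to (5.1, 2.4), a distance of √(0.1² + 1.5²) ≈ 1.5.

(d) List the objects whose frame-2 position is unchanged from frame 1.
none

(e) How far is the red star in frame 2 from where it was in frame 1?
3.0

The red star moved from (2.9, 6.4) to (4.1, 9.2), a distance of √(1.2² + 2.8²) ≈ 3.0.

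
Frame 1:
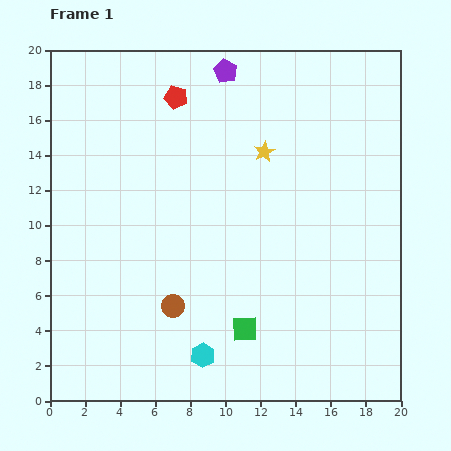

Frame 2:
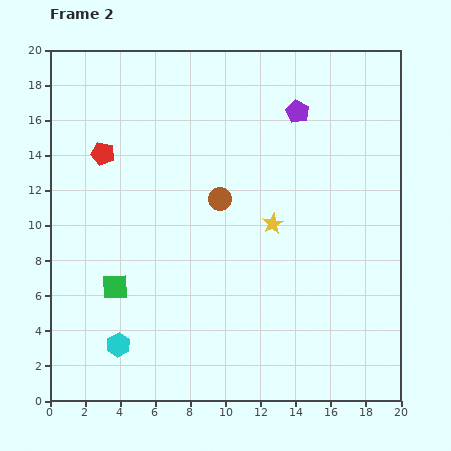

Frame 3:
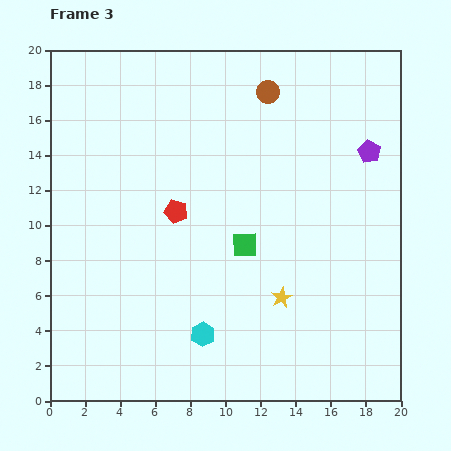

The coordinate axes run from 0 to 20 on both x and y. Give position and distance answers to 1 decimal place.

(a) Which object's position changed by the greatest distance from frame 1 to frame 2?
the green square

(moved 7.8; next 6.7)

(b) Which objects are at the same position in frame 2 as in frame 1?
none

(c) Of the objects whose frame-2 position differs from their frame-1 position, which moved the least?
the yellow star

(moved 4.1)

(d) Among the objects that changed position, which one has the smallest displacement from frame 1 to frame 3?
the cyan hexagon

(moved 1.2)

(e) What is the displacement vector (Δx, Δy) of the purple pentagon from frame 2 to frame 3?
(4.1, -2.3)

The purple pentagon was at (14.1, 16.5) in frame 2 and (18.2, 14.2) in frame 3.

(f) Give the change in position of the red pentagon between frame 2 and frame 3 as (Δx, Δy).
(4.2, -3.3)

The red pentagon was at (3.0, 14.1) in frame 2 and (7.2, 10.8) in frame 3.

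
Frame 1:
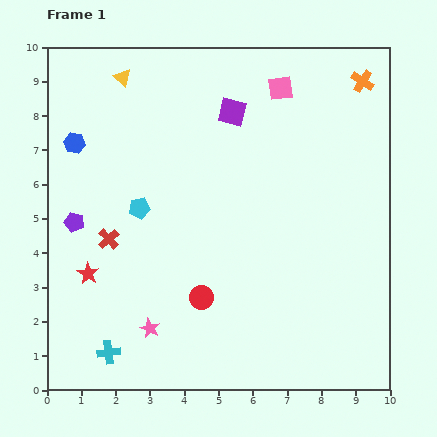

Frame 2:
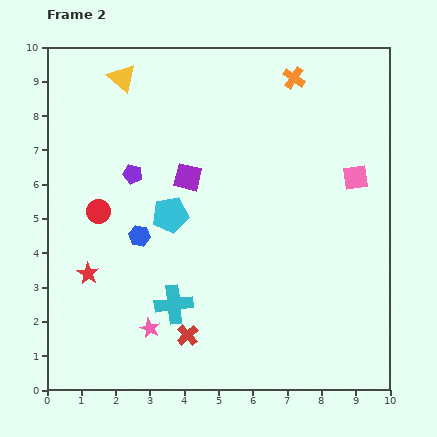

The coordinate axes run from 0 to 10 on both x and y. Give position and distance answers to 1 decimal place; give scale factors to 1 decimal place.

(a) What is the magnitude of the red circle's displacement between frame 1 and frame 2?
3.9

The red circle moved from (4.5, 2.7) to (1.5, 5.2), a distance of √(3.0² + 2.5²) ≈ 3.9.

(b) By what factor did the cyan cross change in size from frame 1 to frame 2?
1.6×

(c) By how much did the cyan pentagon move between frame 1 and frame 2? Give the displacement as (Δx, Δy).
(0.9, -0.2)

The cyan pentagon was at (2.7, 5.3) in frame 1 and (3.6, 5.1) in frame 2.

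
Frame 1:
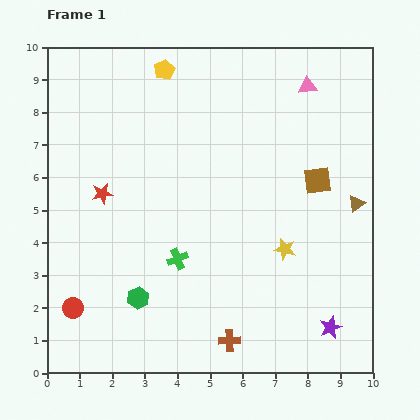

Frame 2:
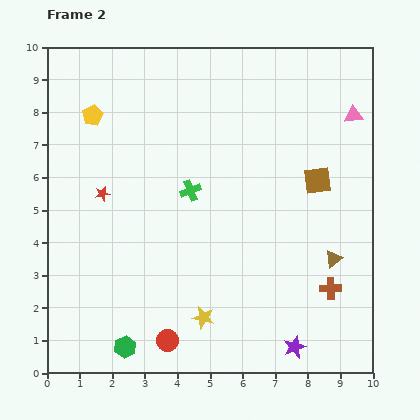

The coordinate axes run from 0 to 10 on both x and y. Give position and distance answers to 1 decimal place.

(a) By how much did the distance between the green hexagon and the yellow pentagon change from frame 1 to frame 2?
+0.2

Distance in frame 1: 7.0. Distance in frame 2: 7.2.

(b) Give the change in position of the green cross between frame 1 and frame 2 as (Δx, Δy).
(0.4, 2.1)

The green cross was at (4.0, 3.5) in frame 1 and (4.4, 5.6) in frame 2.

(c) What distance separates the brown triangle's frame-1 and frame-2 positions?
1.8

The brown triangle moved from (9.5, 5.2) to (8.8, 3.5), a distance of √(0.7² + 1.7²) ≈ 1.8.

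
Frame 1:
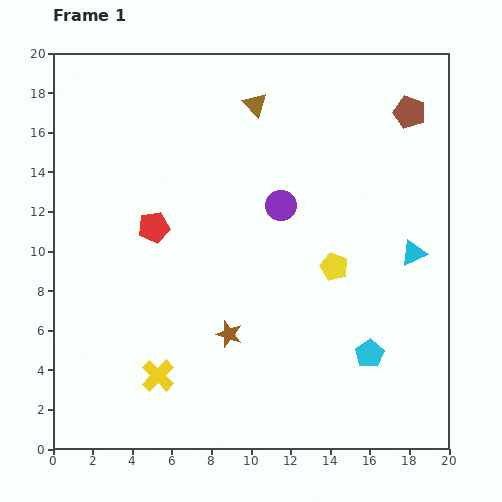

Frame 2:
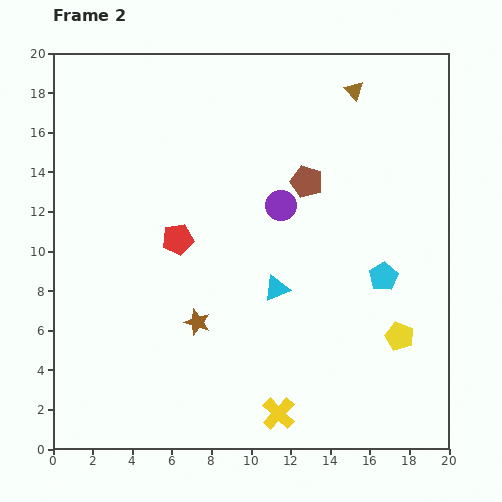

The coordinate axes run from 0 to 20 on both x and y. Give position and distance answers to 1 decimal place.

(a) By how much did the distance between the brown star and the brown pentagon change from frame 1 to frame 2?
-5.4

Distance in frame 1: 14.4. Distance in frame 2: 9.0.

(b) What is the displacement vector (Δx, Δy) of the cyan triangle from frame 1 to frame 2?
(-6.9, -1.8)

The cyan triangle was at (18.2, 9.9) in frame 1 and (11.3, 8.1) in frame 2.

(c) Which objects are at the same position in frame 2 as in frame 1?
the purple circle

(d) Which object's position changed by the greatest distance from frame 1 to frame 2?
the cyan triangle

(moved 7.1; next 6.4)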